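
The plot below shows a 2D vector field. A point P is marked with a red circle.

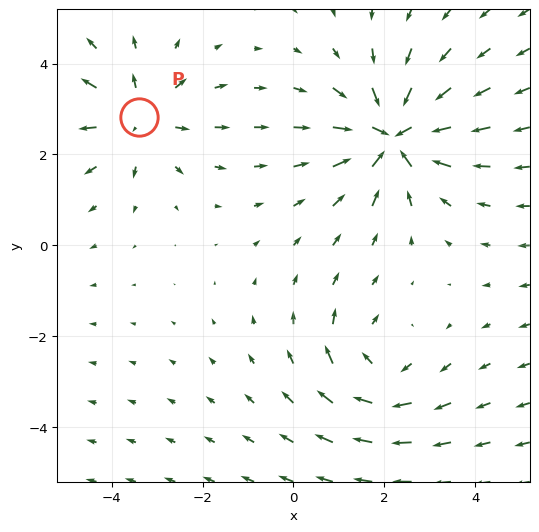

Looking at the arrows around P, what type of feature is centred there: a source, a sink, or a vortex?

source

At P (-3.4, 2.8) the arrows spread outward. Divergence about +3, curl ≈0 — positive divergence with near-zero curl is a source.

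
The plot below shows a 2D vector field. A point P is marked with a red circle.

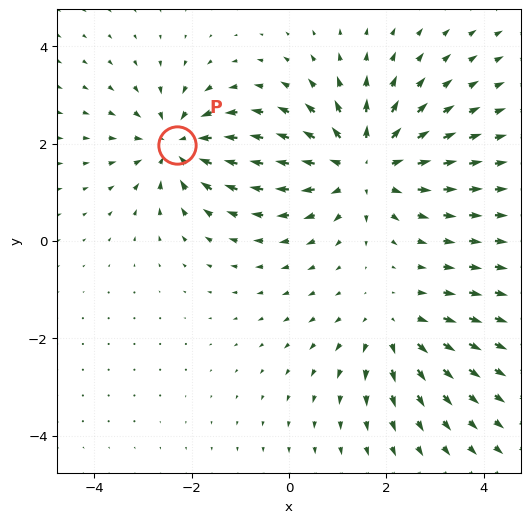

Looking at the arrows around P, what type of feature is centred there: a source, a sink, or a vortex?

sink

At P (-2.3, 2.0) the arrows converge inward. Divergence about -4, curl ≈0 — negative divergence with near-zero curl is a sink.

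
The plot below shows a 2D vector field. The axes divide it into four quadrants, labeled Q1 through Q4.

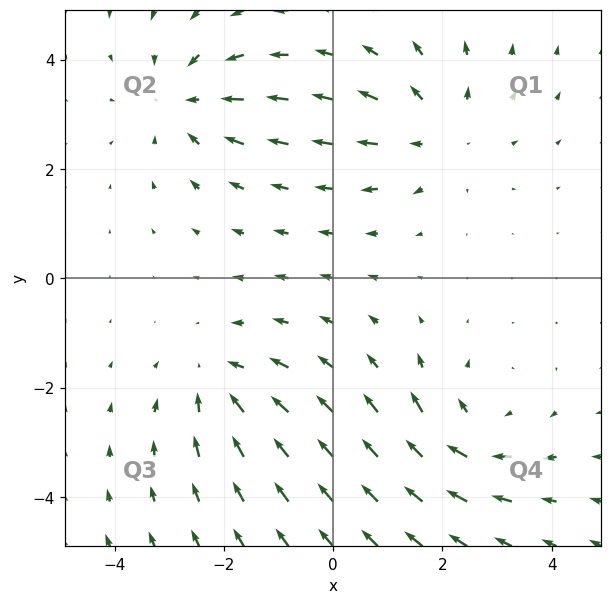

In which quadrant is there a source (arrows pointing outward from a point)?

The source sits at approximately (1.9, 2.7), which lies in quadrant Q1. The divergence there is about +3, positive as expected for a source.

Q1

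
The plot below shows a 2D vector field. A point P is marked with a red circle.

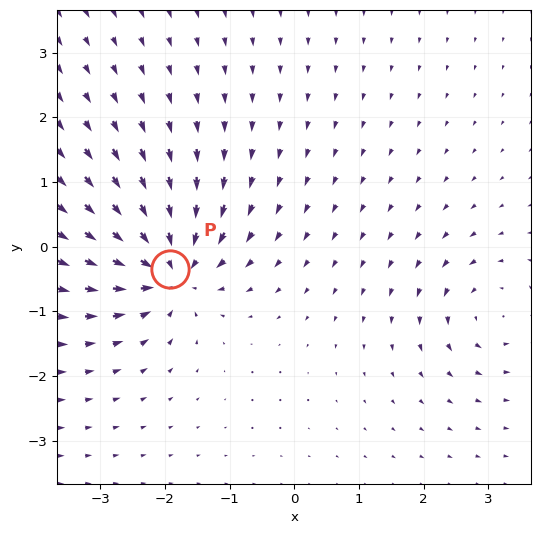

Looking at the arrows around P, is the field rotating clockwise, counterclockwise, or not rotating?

Near P at (-1.9, -0.4) the arrows show no circulation. The curl there is ≈0.

not rotating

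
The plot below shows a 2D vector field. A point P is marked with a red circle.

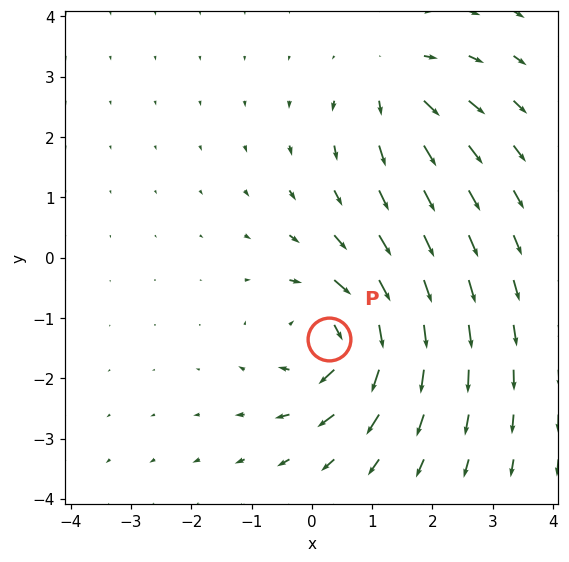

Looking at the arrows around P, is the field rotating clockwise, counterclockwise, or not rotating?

Near P at (0.3, -1.3) the arrows circulate clockwise. The curl (z-component) there is about -6; negative curl means clockwise rotation.

clockwise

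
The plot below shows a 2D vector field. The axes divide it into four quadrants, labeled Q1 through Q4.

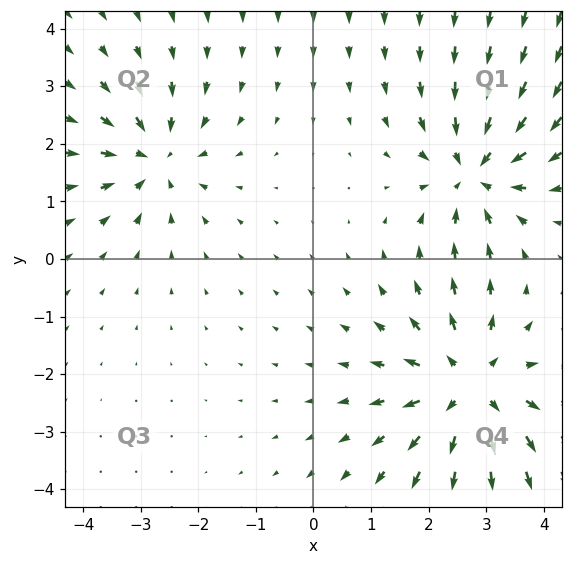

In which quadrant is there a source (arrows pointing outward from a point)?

Q4

The source sits at approximately (2.7, -2.2), which lies in quadrant Q4. The divergence there is about +4, positive as expected for a source.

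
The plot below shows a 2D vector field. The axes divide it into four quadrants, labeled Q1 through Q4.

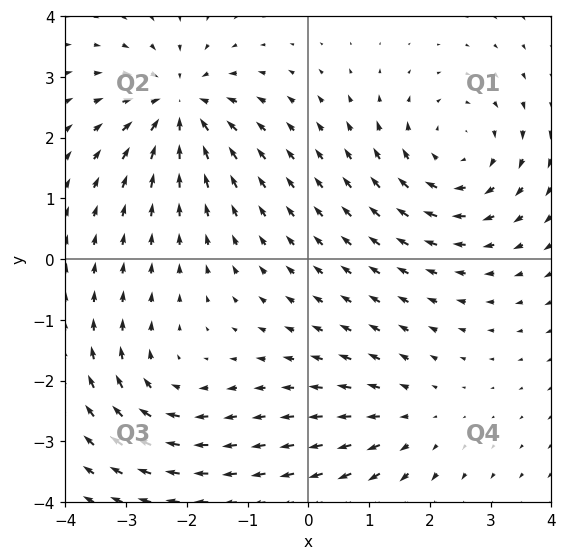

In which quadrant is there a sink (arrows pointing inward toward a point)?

Q2

The sink sits at approximately (-2.1, 2.5), which lies in quadrant Q2. The divergence there is about -6, negative as expected for a sink.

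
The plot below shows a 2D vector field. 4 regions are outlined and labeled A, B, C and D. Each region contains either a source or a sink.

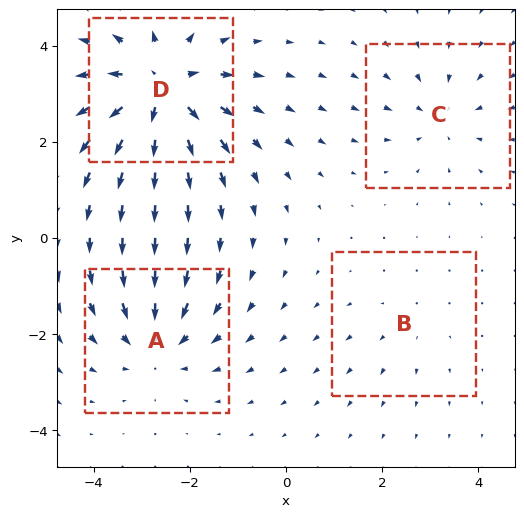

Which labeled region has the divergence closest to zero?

B

Divergence at each region's feature centre — A: about -4, B: about +2, C: about -3, D: about +7. Region B is closest to zero.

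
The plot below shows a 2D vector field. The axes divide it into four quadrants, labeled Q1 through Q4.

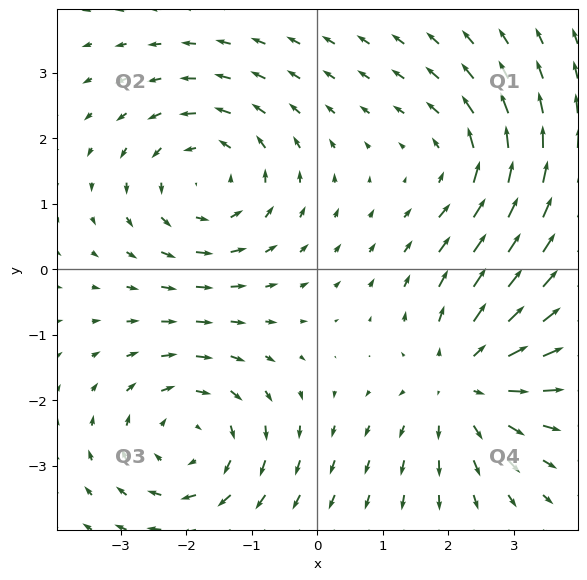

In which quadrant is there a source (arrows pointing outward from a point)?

Q4

The source sits at approximately (2.3, -1.7), which lies in quadrant Q4. The divergence there is about +4, positive as expected for a source.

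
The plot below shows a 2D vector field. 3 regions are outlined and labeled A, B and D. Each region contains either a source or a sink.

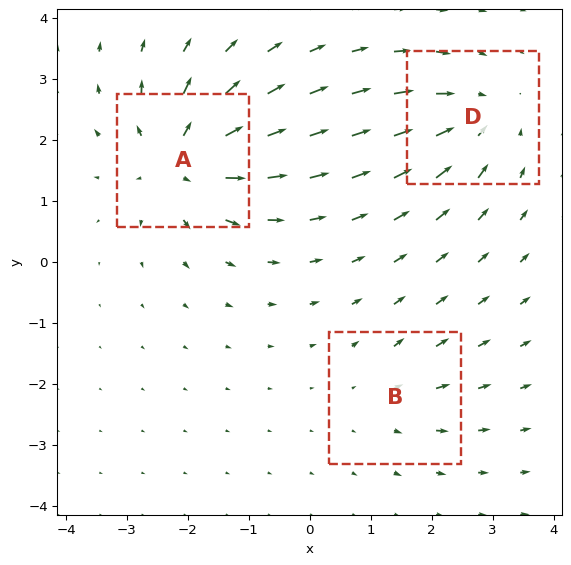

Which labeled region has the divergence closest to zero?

Divergence at each region's feature centre — A: about +5, B: about +2, D: about -4. Region B is closest to zero.

B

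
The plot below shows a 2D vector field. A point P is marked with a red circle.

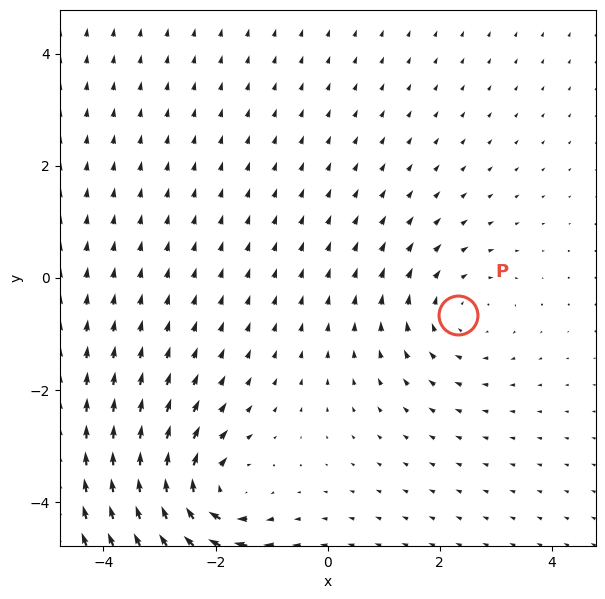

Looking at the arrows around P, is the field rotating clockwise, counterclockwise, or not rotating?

Near P at (2.3, -0.7) the arrows circulate clockwise. The curl (z-component) there is about -2; negative curl means clockwise rotation.

clockwise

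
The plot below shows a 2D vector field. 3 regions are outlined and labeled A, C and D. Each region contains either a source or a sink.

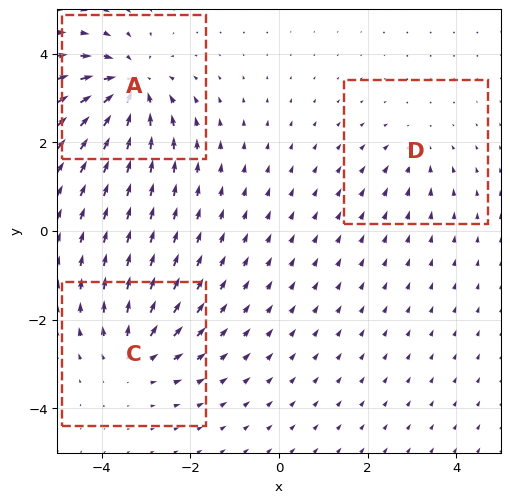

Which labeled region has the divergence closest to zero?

Divergence at each region's feature centre — A: about -5, C: about +3, D: about -2. Region D is closest to zero.

D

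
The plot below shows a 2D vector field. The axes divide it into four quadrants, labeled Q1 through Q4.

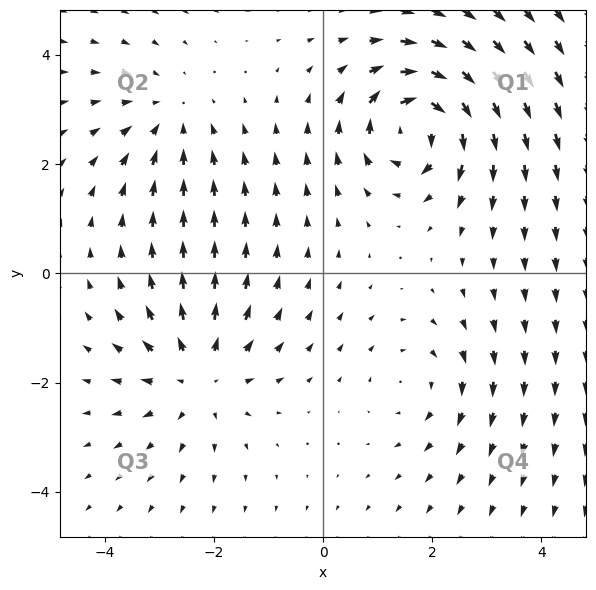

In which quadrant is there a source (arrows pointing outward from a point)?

Q3

The source sits at approximately (-2.3, -1.9), which lies in quadrant Q3. The divergence there is about +3, positive as expected for a source.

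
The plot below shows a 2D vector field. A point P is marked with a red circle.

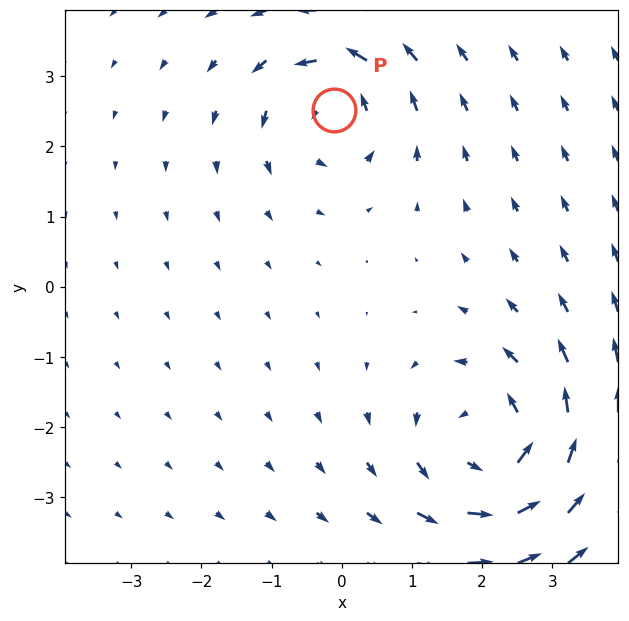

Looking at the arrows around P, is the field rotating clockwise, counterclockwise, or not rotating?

Near P at (-0.1, 2.5) the arrows circulate counterclockwise. The curl (z-component) there is about +4; positive curl means counterclockwise rotation.

counterclockwise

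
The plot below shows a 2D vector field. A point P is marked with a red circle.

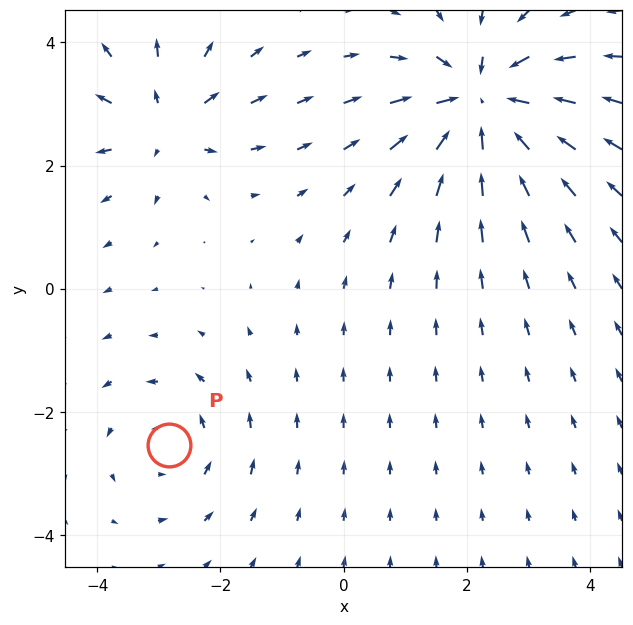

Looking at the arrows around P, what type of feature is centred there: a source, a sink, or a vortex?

vortex

At P (-2.8, -2.5) the arrows circulate counterclockwise. Divergence ≈0, curl about +3 — near-zero divergence with nonzero curl is a vortex.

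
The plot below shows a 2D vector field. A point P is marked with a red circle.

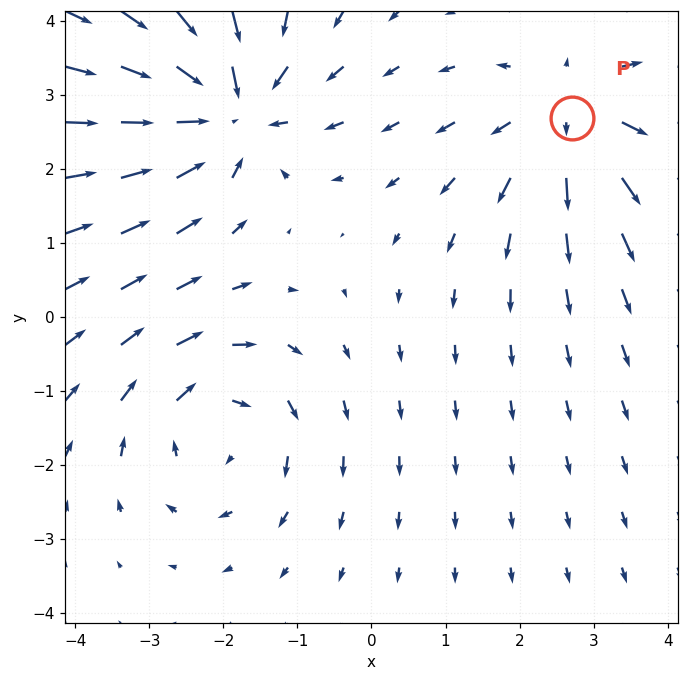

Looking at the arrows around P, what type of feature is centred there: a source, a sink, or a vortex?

source

At P (2.7, 2.7) the arrows spread outward. Divergence about +3, curl ≈0 — positive divergence with near-zero curl is a source.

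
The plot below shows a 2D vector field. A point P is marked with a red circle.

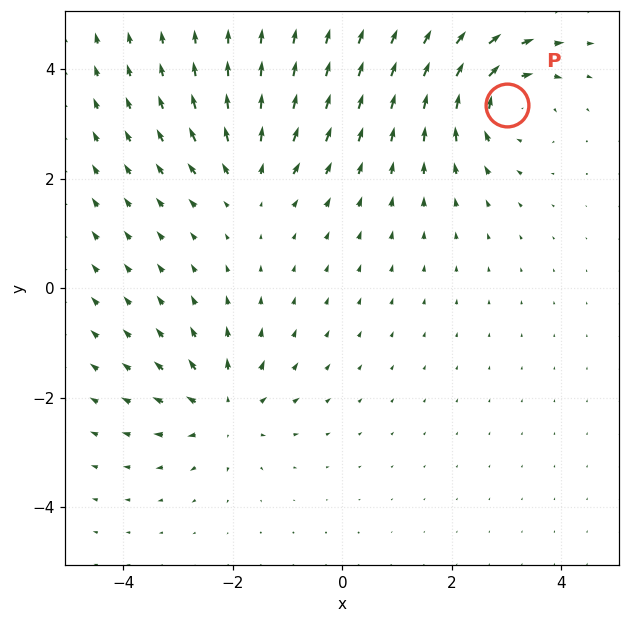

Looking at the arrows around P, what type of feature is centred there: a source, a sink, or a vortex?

vortex

At P (3.0, 3.3) the arrows circulate clockwise. Divergence ≈0, curl about -5 — near-zero divergence with nonzero curl is a vortex.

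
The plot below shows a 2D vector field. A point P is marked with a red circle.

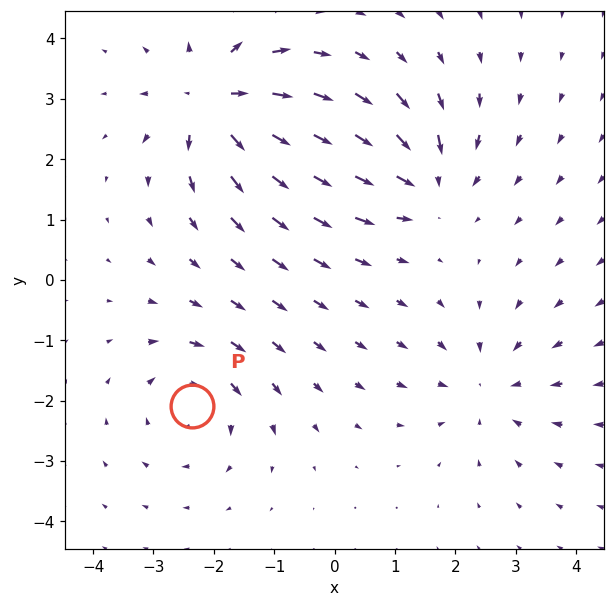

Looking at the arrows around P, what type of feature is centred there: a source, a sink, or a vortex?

At P (-2.4, -2.1) the arrows circulate clockwise. Divergence ≈0, curl about -4 — near-zero divergence with nonzero curl is a vortex.

vortex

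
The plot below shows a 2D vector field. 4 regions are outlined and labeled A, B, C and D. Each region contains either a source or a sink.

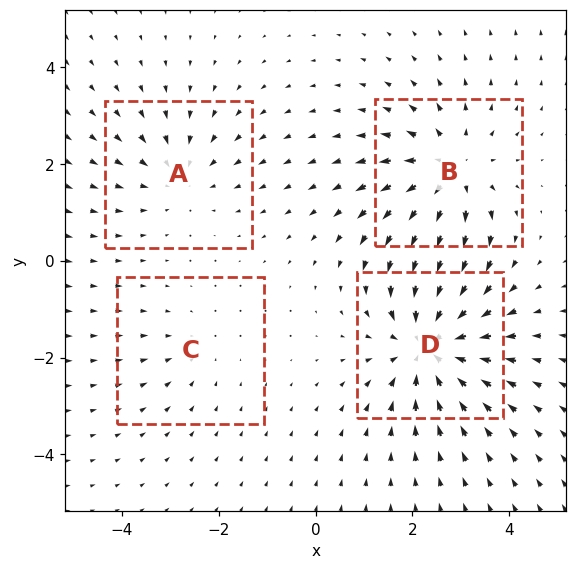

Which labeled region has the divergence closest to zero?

C

Divergence at each region's feature centre — A: about -3, B: about +5, C: about -2, D: about -6. Region C is closest to zero.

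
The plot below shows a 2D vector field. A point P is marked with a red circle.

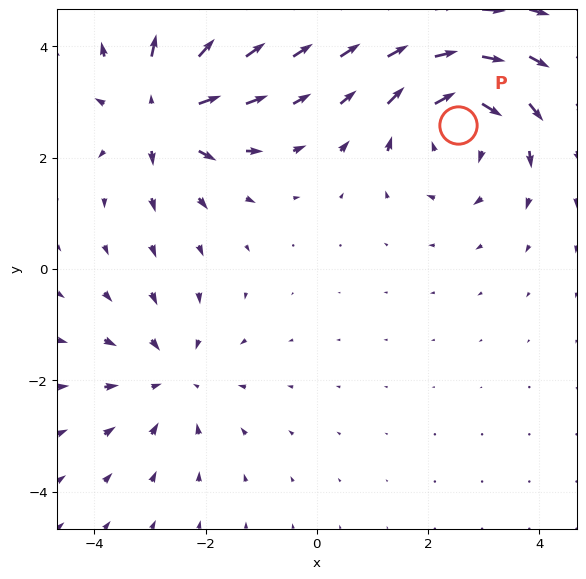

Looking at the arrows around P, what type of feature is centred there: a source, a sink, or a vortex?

vortex

At P (2.5, 2.6) the arrows circulate clockwise. Divergence ≈0, curl about -5 — near-zero divergence with nonzero curl is a vortex.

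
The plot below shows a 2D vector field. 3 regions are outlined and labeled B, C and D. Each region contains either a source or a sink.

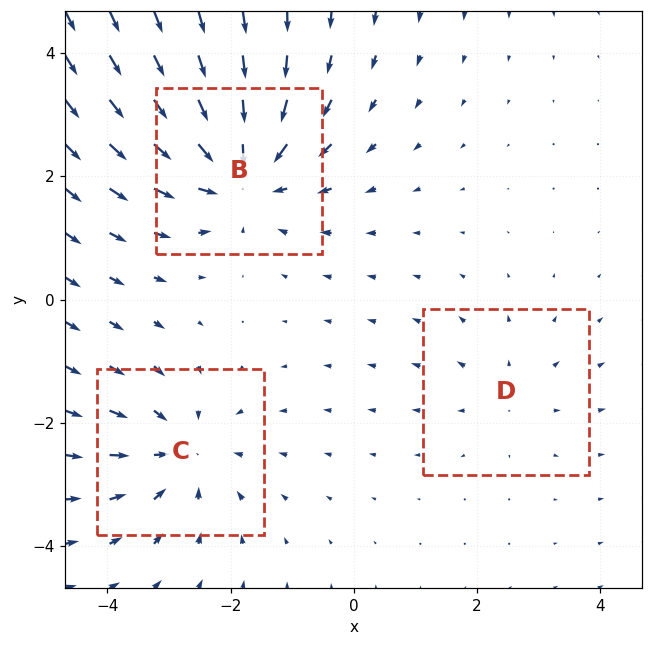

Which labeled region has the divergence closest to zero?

Divergence at each region's feature centre — B: about -5, C: about -3, D: about +2. Region D is closest to zero.

D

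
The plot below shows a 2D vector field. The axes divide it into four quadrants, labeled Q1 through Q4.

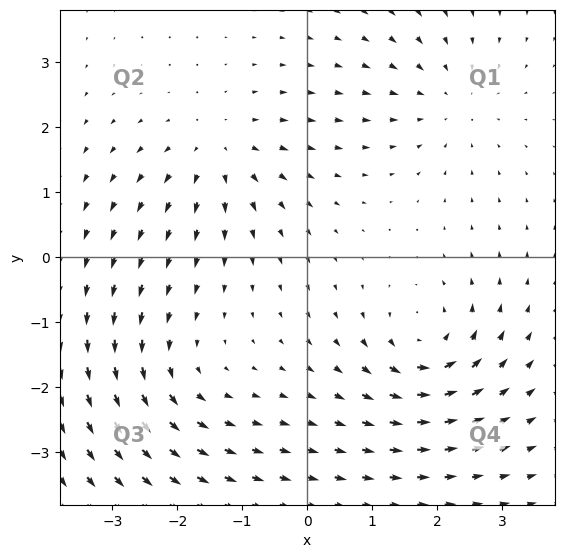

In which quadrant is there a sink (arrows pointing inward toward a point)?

The sink sits at approximately (2.2, 2.4), which lies in quadrant Q1. The divergence there is about -3, negative as expected for a sink.

Q1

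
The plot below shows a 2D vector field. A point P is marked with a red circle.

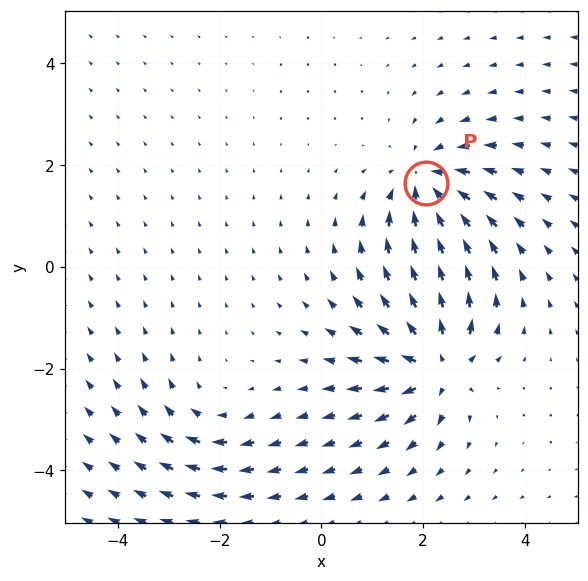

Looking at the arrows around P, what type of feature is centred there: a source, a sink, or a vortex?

sink

At P (2.1, 1.6) the arrows converge inward. Divergence about -5, curl ≈0 — negative divergence with near-zero curl is a sink.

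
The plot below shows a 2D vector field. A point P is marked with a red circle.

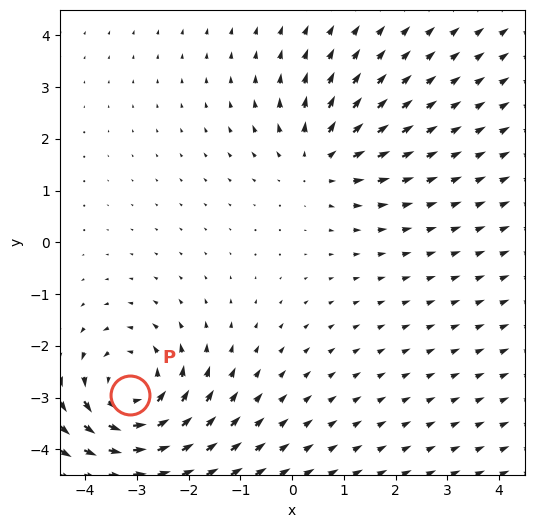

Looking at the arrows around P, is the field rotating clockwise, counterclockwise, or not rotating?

counterclockwise

Near P at (-3.1, -3.0) the arrows circulate counterclockwise. The curl (z-component) there is about +4; positive curl means counterclockwise rotation.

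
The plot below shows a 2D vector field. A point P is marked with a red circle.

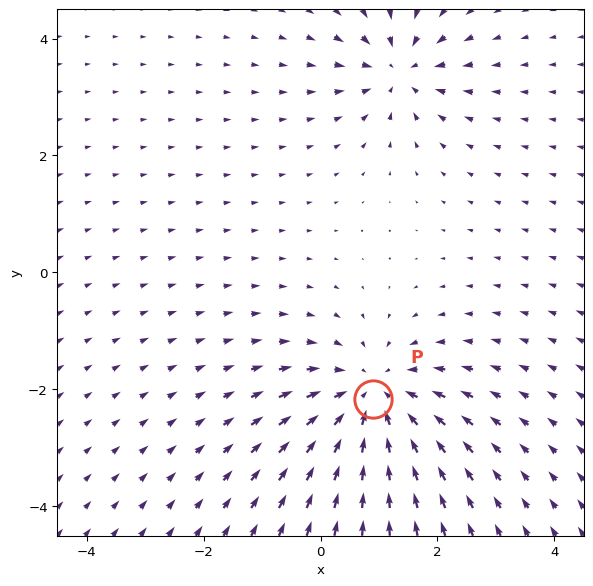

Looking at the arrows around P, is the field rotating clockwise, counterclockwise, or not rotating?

not rotating

Near P at (0.9, -2.2) the arrows show no circulation. The curl there is ≈0.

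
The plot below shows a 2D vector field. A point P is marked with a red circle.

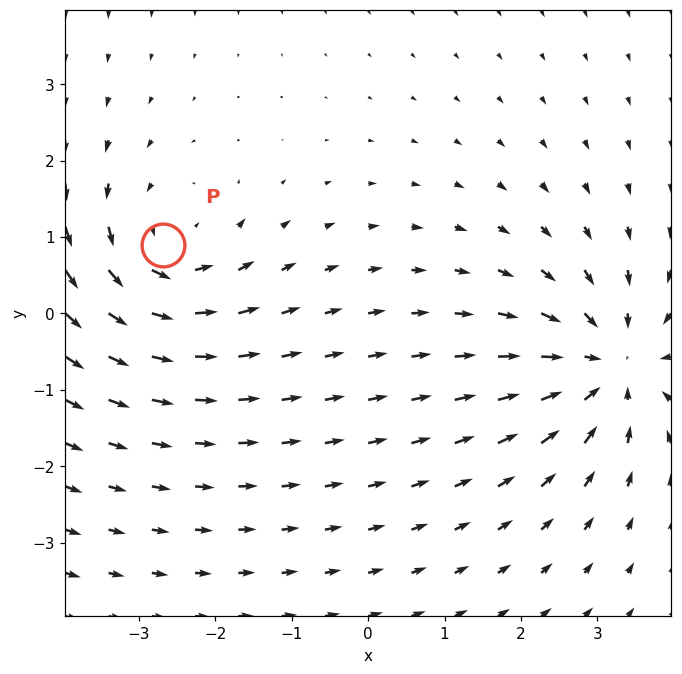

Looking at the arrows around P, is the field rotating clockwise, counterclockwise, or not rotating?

Near P at (-2.7, 0.9) the arrows circulate counterclockwise. The curl (z-component) there is about +3; positive curl means counterclockwise rotation.

counterclockwise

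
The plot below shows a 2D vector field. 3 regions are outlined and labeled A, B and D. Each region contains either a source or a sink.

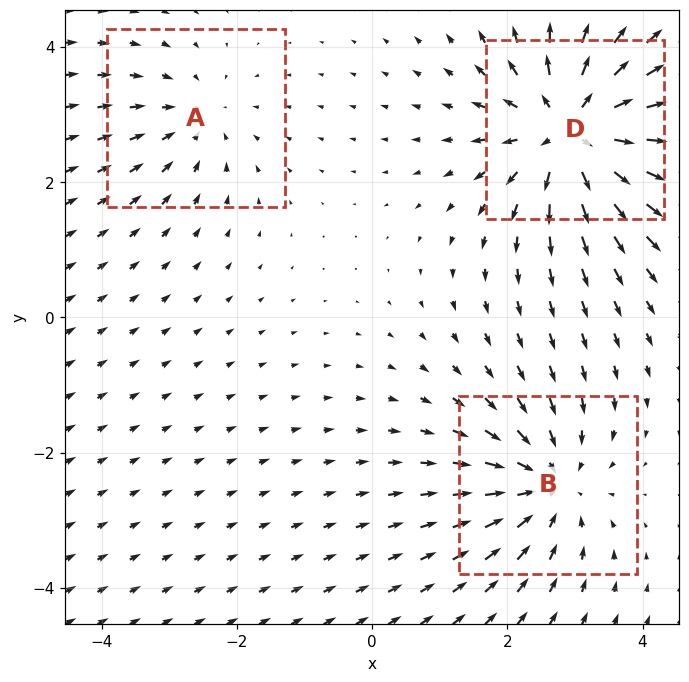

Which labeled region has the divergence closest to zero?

Divergence at each region's feature centre — A: about -2, B: about -3, D: about +5. Region A is closest to zero.

A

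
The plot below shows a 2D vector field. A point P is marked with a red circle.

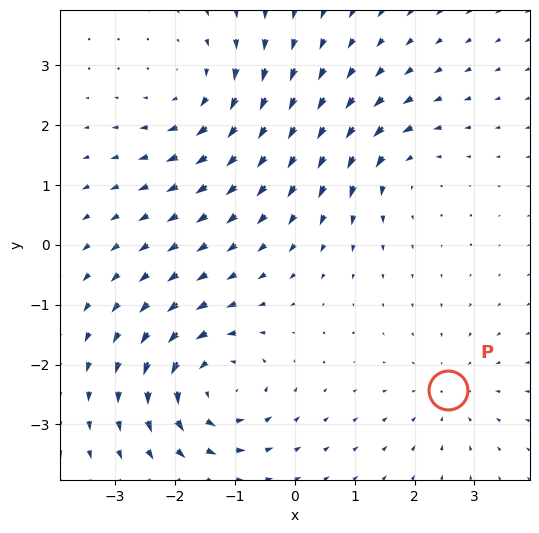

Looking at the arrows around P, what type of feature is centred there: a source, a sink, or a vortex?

At P (2.6, -2.4) the arrows converge inward. Divergence about -3, curl ≈0 — negative divergence with near-zero curl is a sink.

sink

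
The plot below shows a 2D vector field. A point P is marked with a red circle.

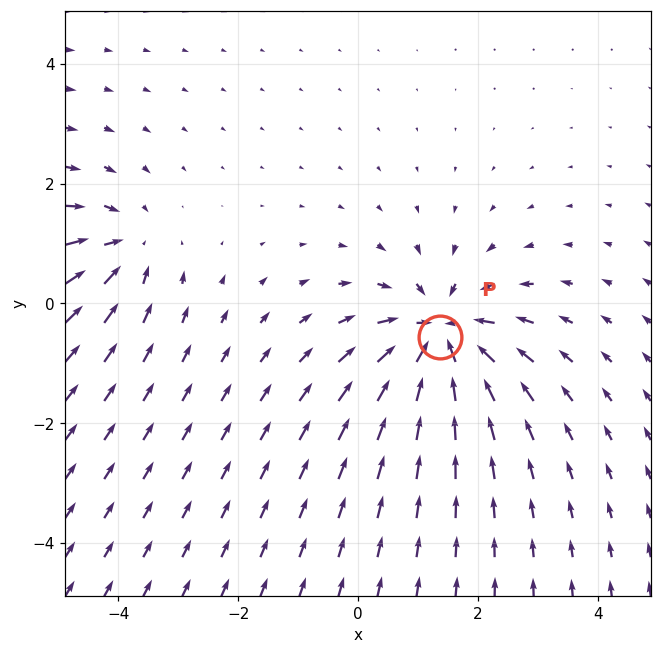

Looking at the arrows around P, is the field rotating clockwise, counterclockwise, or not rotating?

not rotating

Near P at (1.4, -0.6) the arrows show no circulation. The curl there is ≈0.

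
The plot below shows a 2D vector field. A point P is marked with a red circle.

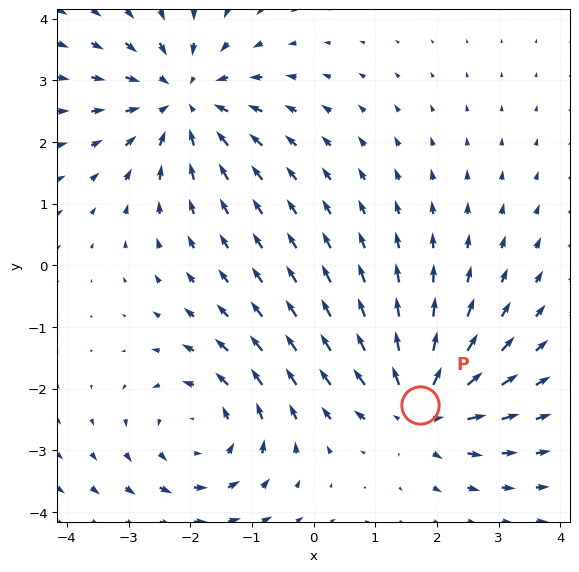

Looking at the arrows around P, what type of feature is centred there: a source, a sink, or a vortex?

source

At P (1.7, -2.3) the arrows spread outward. Divergence about +6, curl ≈0 — positive divergence with near-zero curl is a source.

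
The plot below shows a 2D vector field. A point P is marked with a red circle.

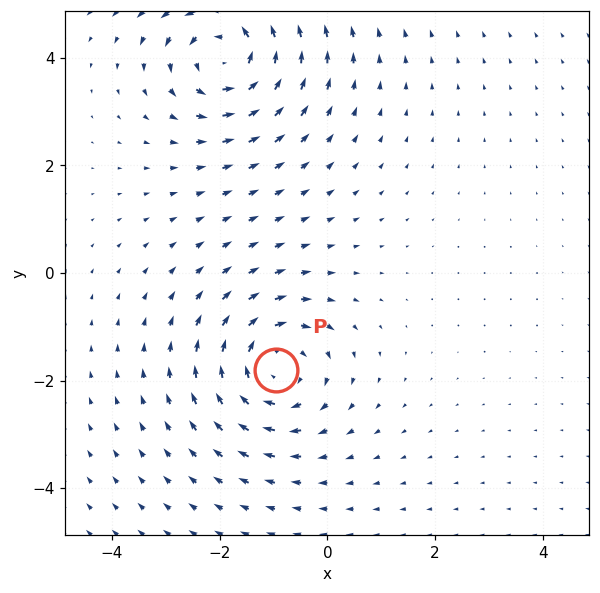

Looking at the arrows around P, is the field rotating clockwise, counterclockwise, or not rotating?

Near P at (-1.0, -1.8) the arrows circulate clockwise. The curl (z-component) there is about -3; negative curl means clockwise rotation.

clockwise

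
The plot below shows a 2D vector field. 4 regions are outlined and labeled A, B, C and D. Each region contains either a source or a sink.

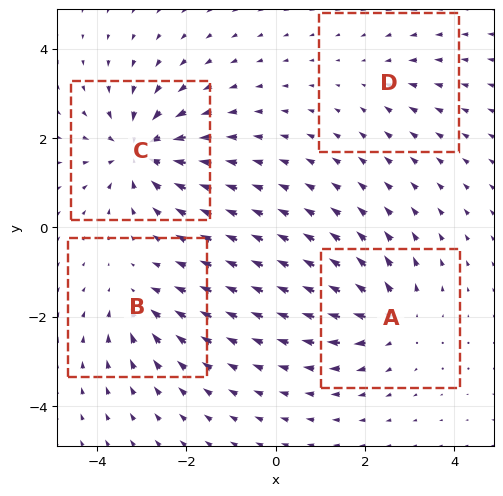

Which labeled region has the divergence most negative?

C

Divergence at each region's feature centre — A: about +5, B: about -4, C: about -7, D: about -2. Region C is most negative.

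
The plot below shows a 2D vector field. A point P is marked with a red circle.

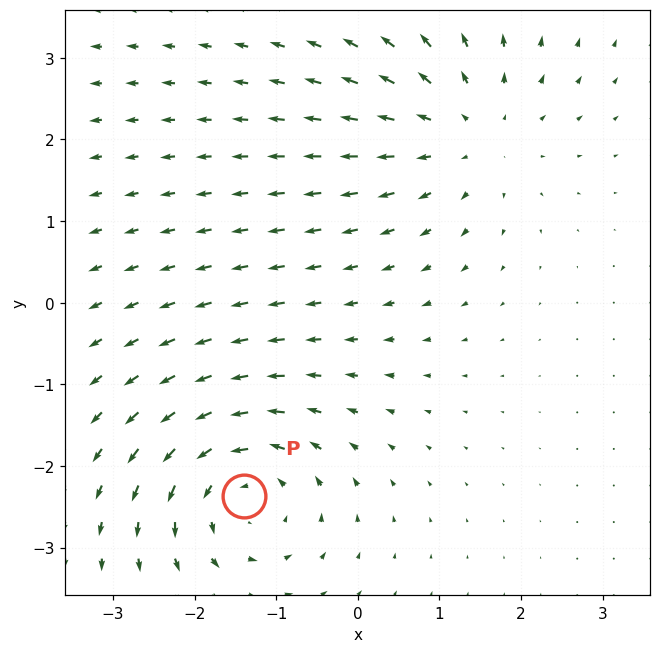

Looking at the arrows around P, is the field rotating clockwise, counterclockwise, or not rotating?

Near P at (-1.4, -2.4) the arrows circulate counterclockwise. The curl (z-component) there is about +5; positive curl means counterclockwise rotation.

counterclockwise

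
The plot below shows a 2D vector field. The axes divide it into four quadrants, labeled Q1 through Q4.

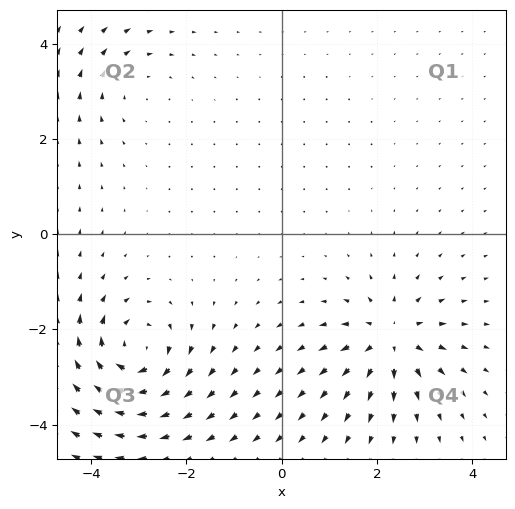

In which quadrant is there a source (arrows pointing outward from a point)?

The source sits at approximately (2.3, -2.2), which lies in quadrant Q4. The divergence there is about +5, positive as expected for a source.

Q4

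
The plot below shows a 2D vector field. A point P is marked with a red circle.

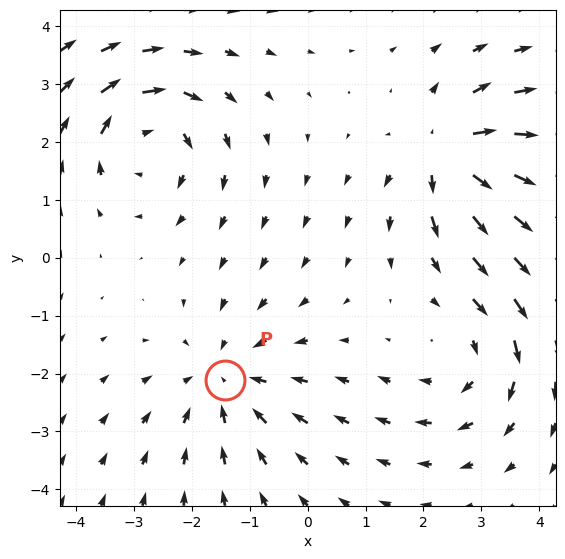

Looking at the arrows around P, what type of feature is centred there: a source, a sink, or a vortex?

At P (-1.4, -2.1) the arrows converge inward. Divergence about -3, curl ≈0 — negative divergence with near-zero curl is a sink.

sink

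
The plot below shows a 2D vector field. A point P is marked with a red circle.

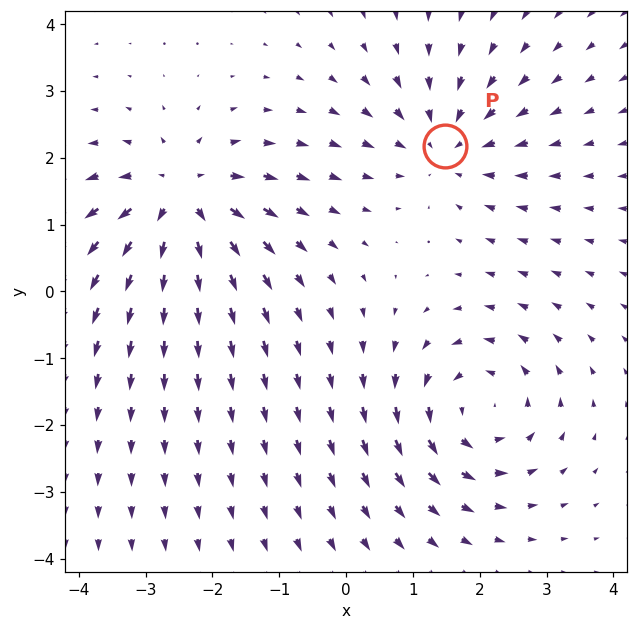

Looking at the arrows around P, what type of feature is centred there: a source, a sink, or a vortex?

At P (1.5, 2.2) the arrows converge inward. Divergence about -4, curl ≈0 — negative divergence with near-zero curl is a sink.

sink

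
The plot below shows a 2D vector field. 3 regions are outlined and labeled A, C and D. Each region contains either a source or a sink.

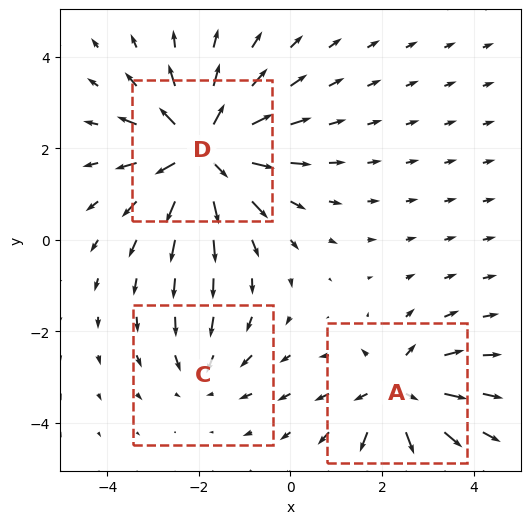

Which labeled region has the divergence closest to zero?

C

Divergence at each region's feature centre — A: about +4, C: about -2, D: about +6. Region C is closest to zero.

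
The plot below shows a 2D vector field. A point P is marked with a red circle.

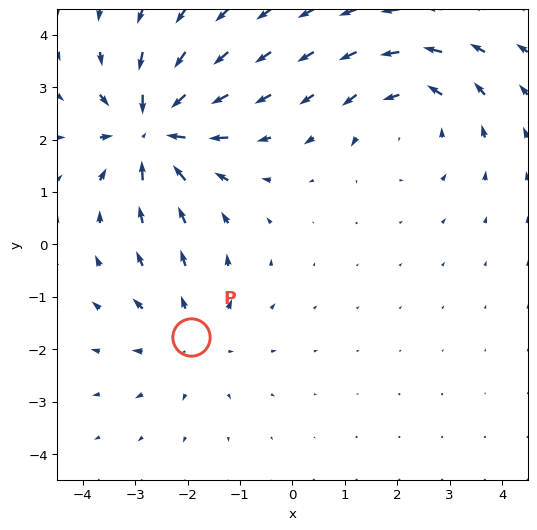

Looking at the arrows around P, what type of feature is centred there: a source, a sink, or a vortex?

source

At P (-1.9, -1.8) the arrows spread outward. Divergence about +2, curl ≈0 — positive divergence with near-zero curl is a source.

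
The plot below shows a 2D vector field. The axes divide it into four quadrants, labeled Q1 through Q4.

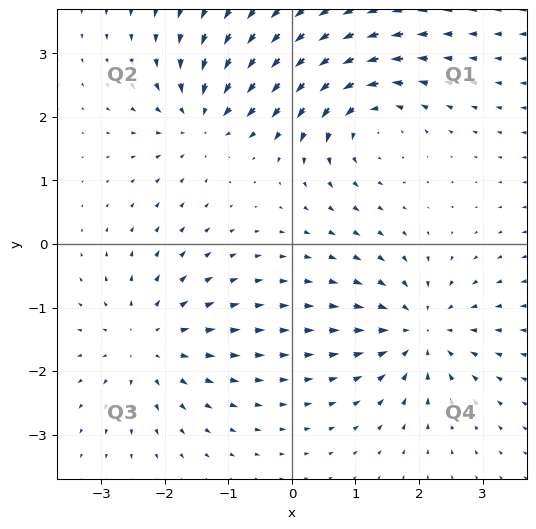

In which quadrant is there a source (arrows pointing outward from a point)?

The source sits at approximately (-2.3, -1.5), which lies in quadrant Q3. The divergence there is about +4, positive as expected for a source.

Q3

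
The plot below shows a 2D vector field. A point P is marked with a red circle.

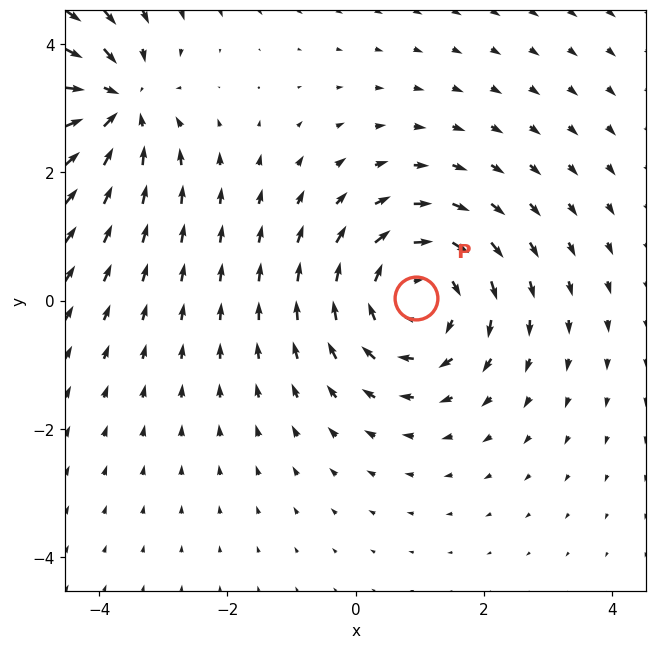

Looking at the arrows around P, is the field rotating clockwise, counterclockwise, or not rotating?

clockwise

Near P at (0.9, 0.0) the arrows circulate clockwise. The curl (z-component) there is about -3; negative curl means clockwise rotation.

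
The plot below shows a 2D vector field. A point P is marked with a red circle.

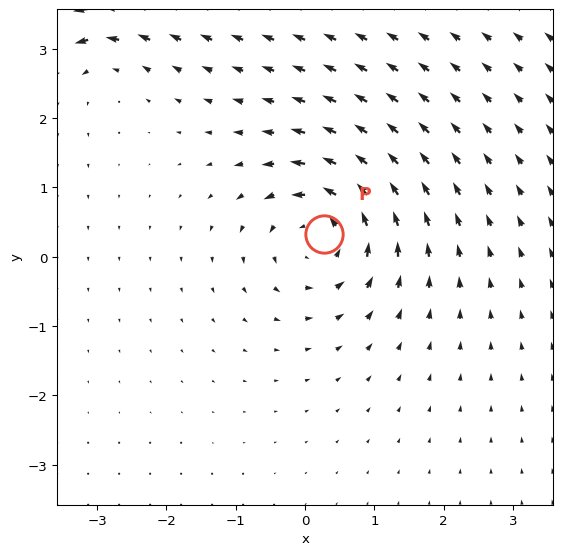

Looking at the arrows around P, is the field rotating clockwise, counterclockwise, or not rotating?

Near P at (0.3, 0.3) the arrows circulate counterclockwise. The curl (z-component) there is about +6; positive curl means counterclockwise rotation.

counterclockwise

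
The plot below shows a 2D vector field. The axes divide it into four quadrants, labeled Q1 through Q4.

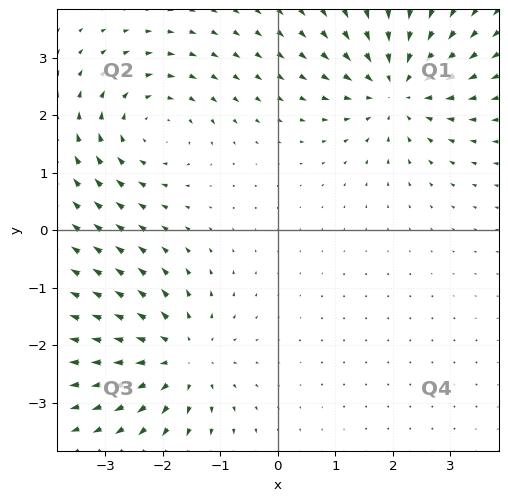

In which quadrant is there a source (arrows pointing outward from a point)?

The source sits at approximately (-1.7, -2.2), which lies in quadrant Q3. The divergence there is about +5, positive as expected for a source.

Q3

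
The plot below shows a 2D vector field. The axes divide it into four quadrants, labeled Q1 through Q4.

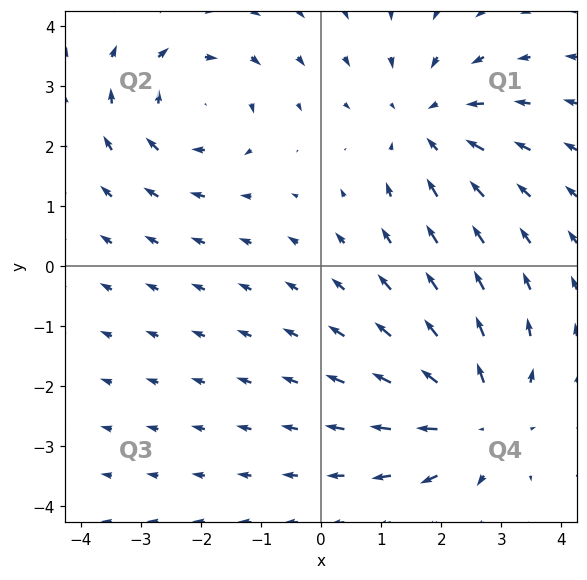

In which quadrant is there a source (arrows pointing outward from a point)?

The source sits at approximately (2.6, -2.5), which lies in quadrant Q4. The divergence there is about +4, positive as expected for a source.

Q4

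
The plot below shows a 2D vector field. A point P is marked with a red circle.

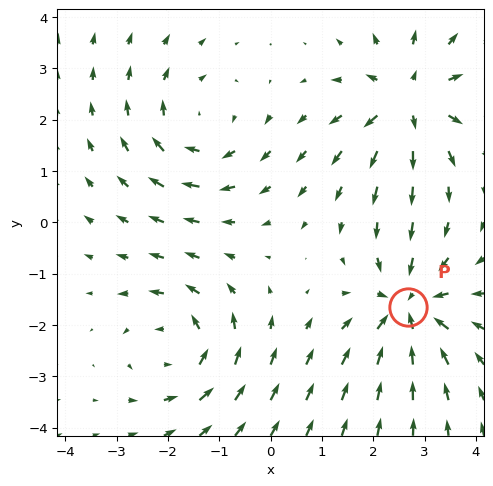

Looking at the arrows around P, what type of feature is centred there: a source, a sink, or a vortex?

sink

At P (2.7, -1.6) the arrows converge inward. Divergence about -4, curl ≈0 — negative divergence with near-zero curl is a sink.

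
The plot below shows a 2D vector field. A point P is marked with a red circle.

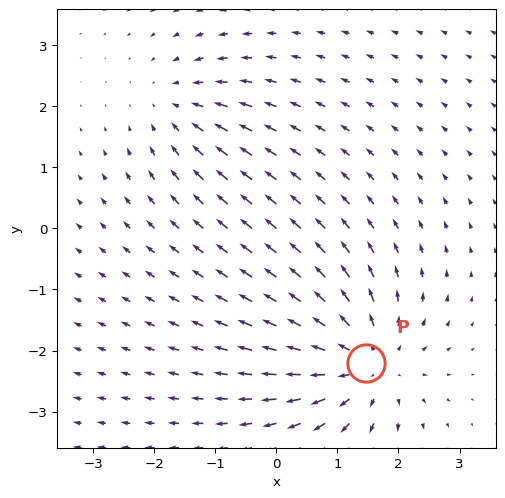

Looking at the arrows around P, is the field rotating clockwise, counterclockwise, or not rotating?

Near P at (1.5, -2.2) the arrows show no circulation. The curl there is ≈0.

not rotating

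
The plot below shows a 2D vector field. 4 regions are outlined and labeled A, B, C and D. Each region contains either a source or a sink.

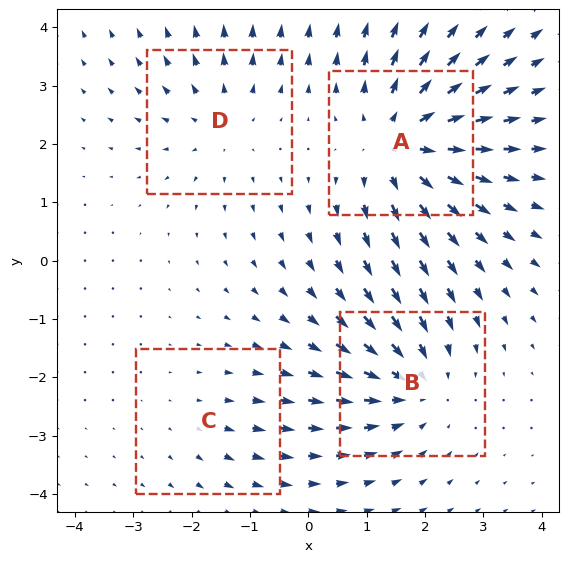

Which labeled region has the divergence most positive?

A

Divergence at each region's feature centre — A: about +6, B: about -4, C: about +2, D: about +3. Region A is most positive.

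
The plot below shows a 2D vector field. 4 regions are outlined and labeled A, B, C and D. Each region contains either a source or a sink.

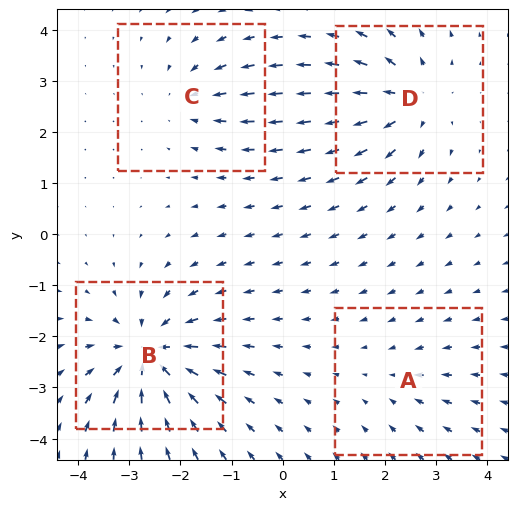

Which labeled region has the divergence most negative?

B

Divergence at each region's feature centre — A: about -2, B: about -7, C: about -4, D: about +6. Region B is most negative.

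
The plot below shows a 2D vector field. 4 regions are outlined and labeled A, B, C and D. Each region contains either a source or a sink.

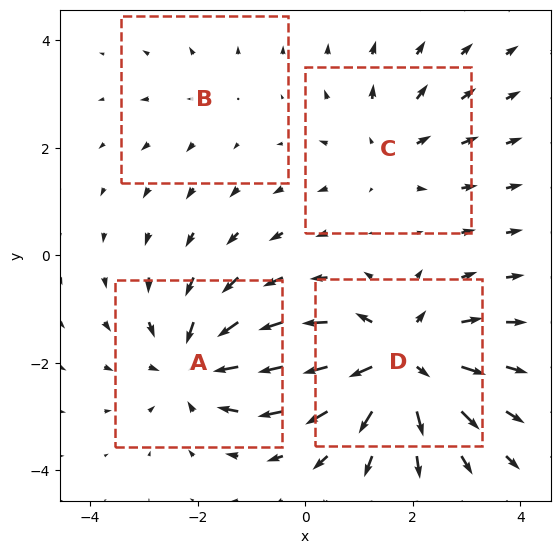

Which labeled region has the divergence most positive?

Divergence at each region's feature centre — A: about -5, B: about +2, C: about +3, D: about +6. Region D is most positive.

D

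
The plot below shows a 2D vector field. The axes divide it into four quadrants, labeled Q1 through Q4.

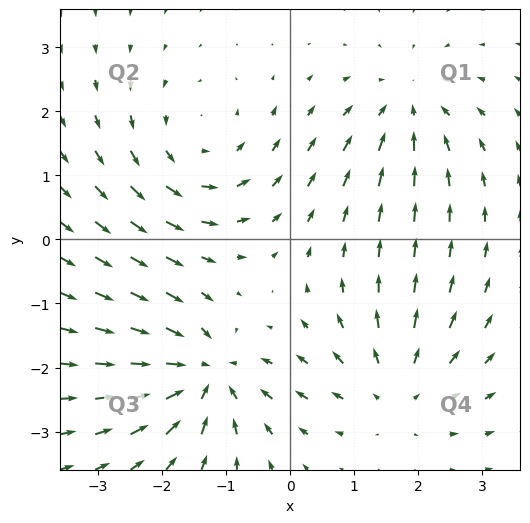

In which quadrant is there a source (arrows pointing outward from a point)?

The source sits at approximately (1.7, -2.3), which lies in quadrant Q4. The divergence there is about +3, positive as expected for a source.

Q4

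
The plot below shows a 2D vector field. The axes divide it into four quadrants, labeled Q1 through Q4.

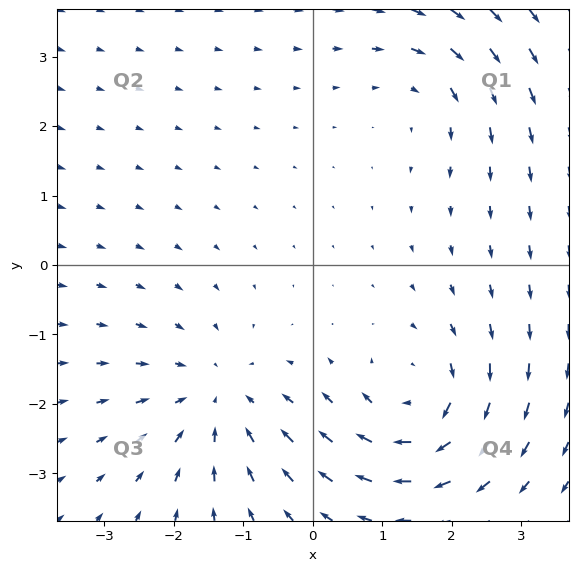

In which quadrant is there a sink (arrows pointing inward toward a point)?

Q3

The sink sits at approximately (-1.4, -1.9), which lies in quadrant Q3. The divergence there is about -4, negative as expected for a sink.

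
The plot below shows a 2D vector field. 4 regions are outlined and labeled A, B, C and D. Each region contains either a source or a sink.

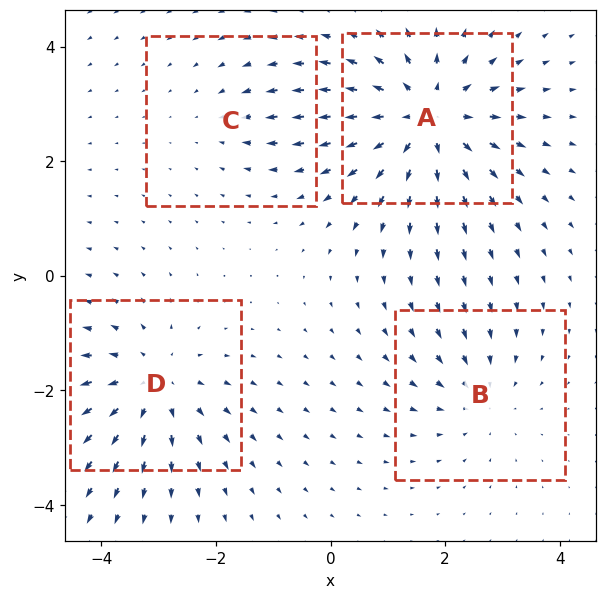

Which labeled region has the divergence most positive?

A

Divergence at each region's feature centre — A: about +6, B: about -3, C: about -2, D: about +4. Region A is most positive.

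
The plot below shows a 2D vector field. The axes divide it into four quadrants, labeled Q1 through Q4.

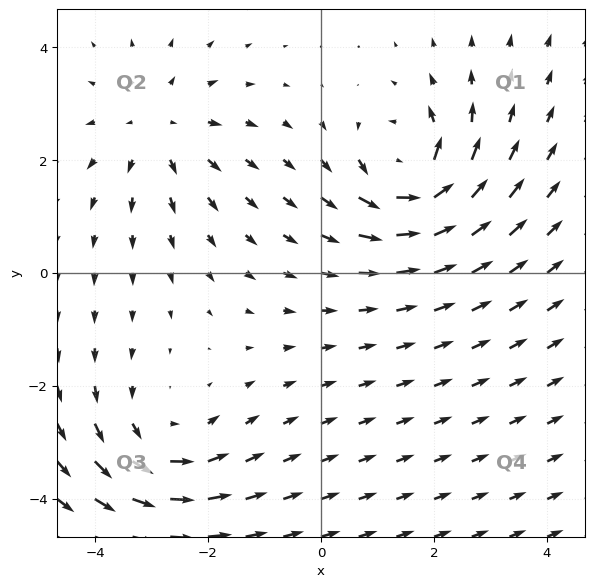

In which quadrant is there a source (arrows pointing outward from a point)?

Q2

The source sits at approximately (-2.9, 2.6), which lies in quadrant Q2. The divergence there is about +3, positive as expected for a source.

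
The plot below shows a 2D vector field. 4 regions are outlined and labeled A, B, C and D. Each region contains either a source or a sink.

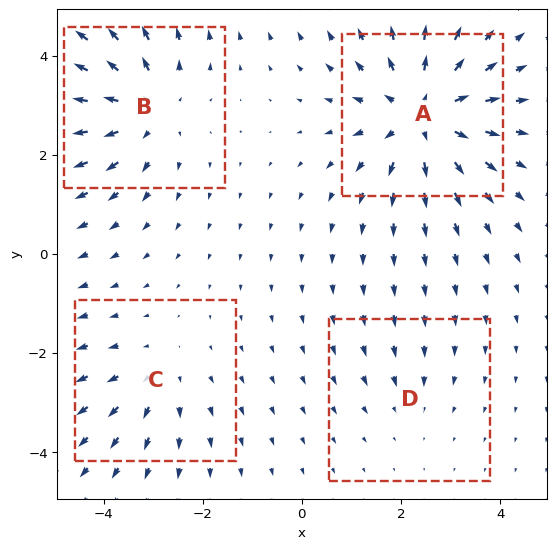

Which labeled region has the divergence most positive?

Divergence at each region's feature centre — A: about +6, B: about +5, C: about +3, D: about -2. Region A is most positive.

A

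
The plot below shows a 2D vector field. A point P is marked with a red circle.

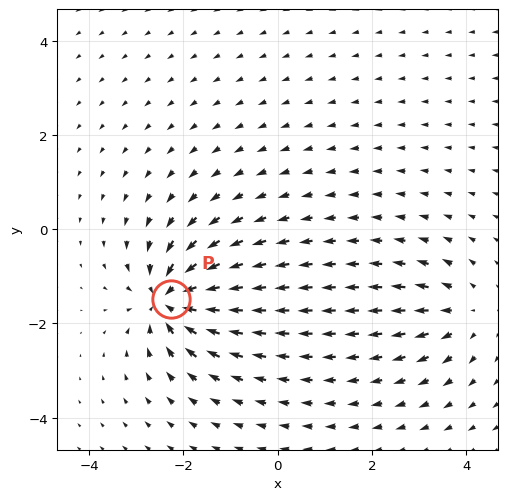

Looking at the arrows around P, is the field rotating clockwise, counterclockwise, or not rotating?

Near P at (-2.3, -1.5) the arrows show no circulation. The curl there is ≈0.

not rotating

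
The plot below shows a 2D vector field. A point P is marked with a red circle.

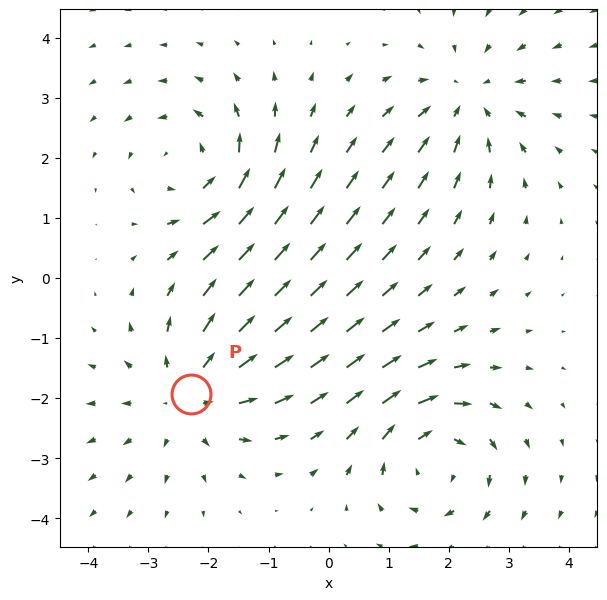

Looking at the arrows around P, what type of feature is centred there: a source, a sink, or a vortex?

At P (-2.3, -1.9) the arrows spread outward. Divergence about +3, curl ≈0 — positive divergence with near-zero curl is a source.

source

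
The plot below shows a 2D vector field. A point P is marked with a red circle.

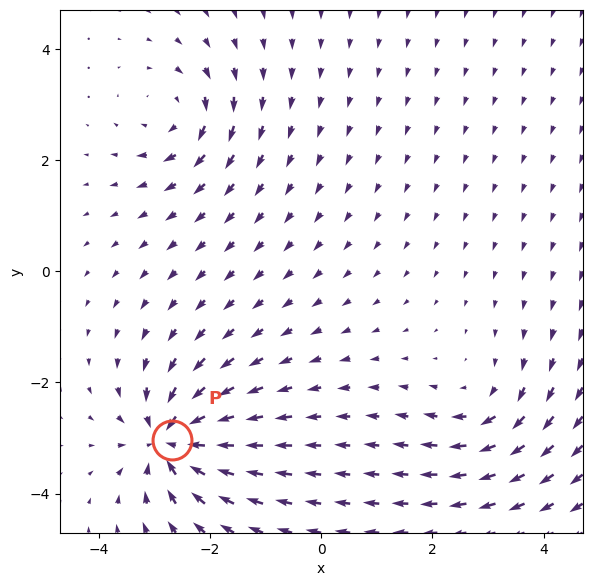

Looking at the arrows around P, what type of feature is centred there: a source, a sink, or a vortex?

At P (-2.7, -3.0) the arrows converge inward. Divergence about -6, curl ≈0 — negative divergence with near-zero curl is a sink.

sink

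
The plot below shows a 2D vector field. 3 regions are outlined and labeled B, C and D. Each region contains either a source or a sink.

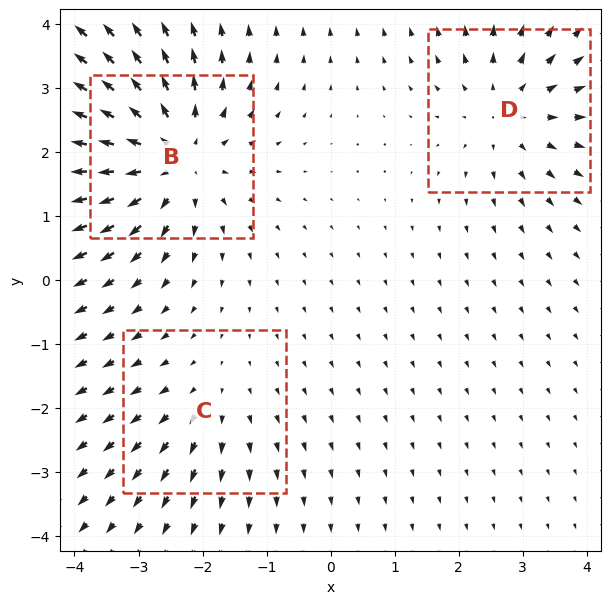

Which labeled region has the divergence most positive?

Divergence at each region's feature centre — B: about +4, C: about +2, D: about +3. Region B is most positive.

B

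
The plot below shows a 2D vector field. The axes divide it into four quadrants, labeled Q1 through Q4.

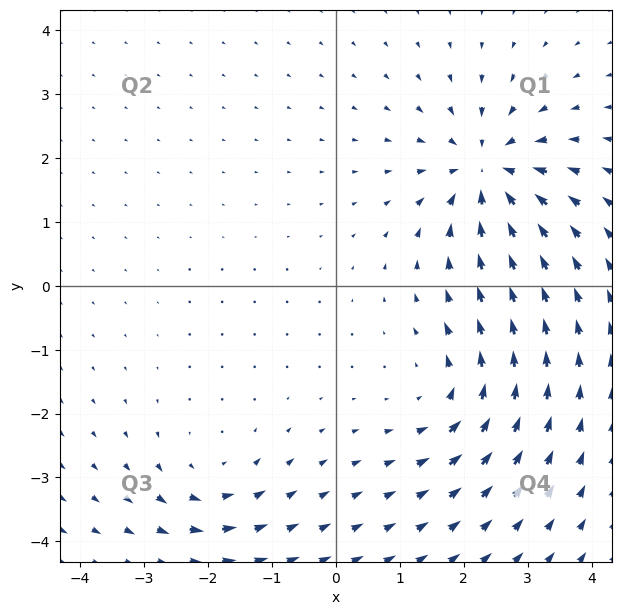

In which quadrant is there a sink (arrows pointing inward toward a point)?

The sink sits at approximately (2.4, 1.8), which lies in quadrant Q1. The divergence there is about -6, negative as expected for a sink.

Q1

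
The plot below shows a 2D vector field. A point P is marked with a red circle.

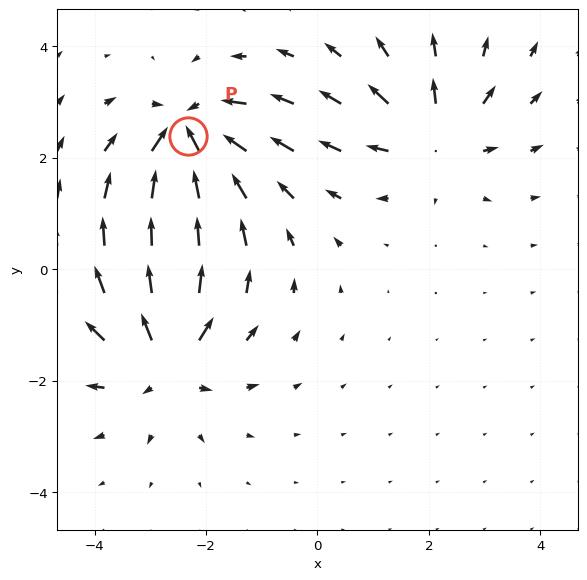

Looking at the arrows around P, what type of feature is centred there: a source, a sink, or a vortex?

sink

At P (-2.3, 2.4) the arrows converge inward. Divergence about -4, curl ≈0 — negative divergence with near-zero curl is a sink.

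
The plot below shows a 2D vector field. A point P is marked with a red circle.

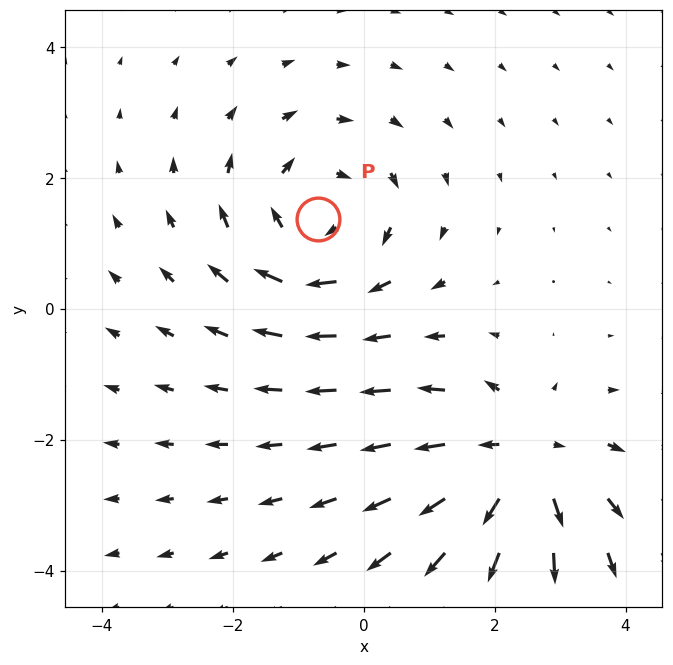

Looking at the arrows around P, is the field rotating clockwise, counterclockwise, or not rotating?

clockwise

Near P at (-0.7, 1.4) the arrows circulate clockwise. The curl (z-component) there is about -4; negative curl means clockwise rotation.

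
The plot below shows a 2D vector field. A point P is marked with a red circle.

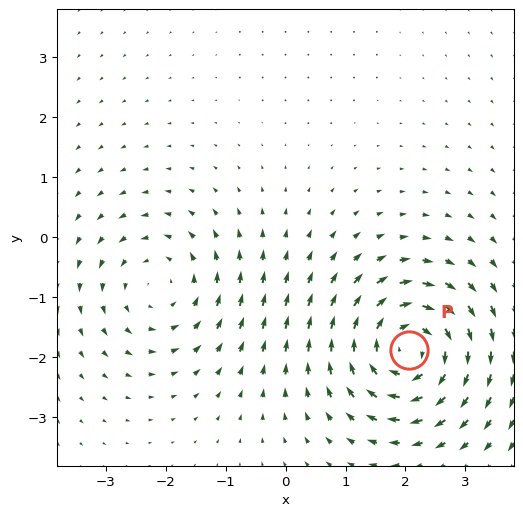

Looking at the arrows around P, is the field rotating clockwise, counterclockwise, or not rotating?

clockwise

Near P at (2.1, -1.9) the arrows circulate clockwise. The curl (z-component) there is about -6; negative curl means clockwise rotation.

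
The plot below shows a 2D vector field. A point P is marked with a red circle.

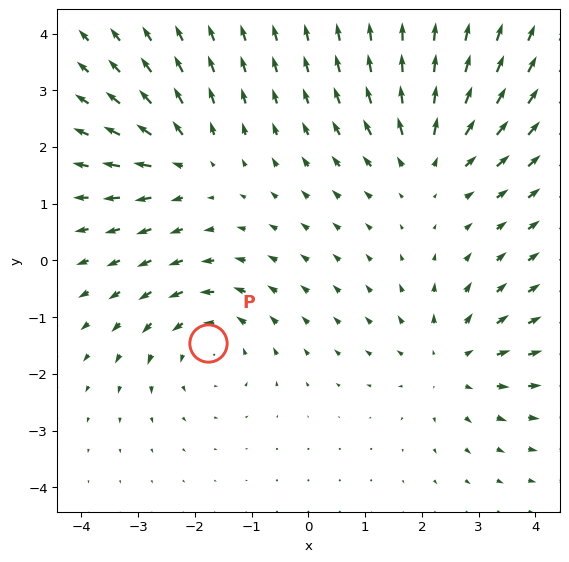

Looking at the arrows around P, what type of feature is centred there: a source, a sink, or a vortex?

vortex

At P (-1.8, -1.5) the arrows circulate counterclockwise. Divergence ≈0, curl about +4 — near-zero divergence with nonzero curl is a vortex.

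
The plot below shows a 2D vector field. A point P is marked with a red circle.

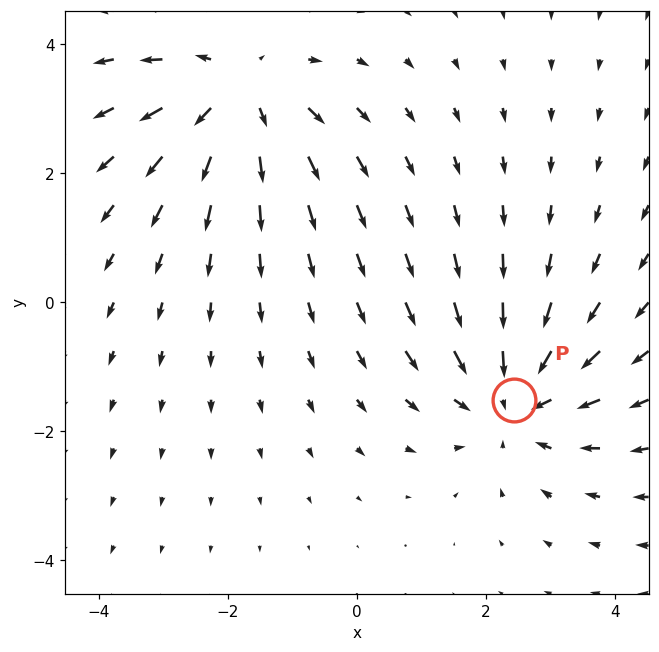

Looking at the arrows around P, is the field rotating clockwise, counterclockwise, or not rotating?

Near P at (2.4, -1.5) the arrows show no circulation. The curl there is ≈0.

not rotating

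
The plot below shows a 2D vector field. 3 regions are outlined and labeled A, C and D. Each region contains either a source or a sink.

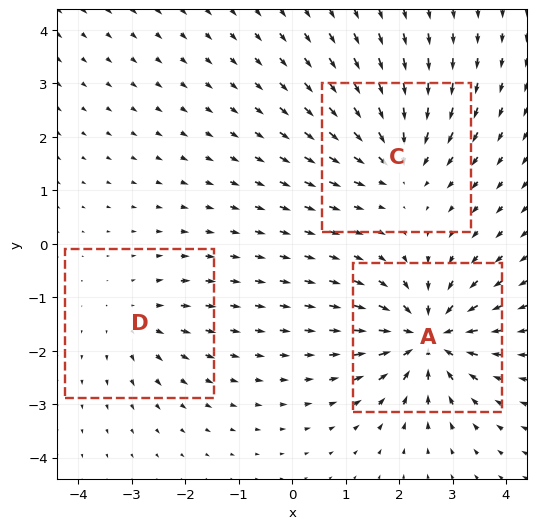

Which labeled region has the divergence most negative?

A

Divergence at each region's feature centre — A: about -6, C: about -4, D: about +3. Region A is most negative.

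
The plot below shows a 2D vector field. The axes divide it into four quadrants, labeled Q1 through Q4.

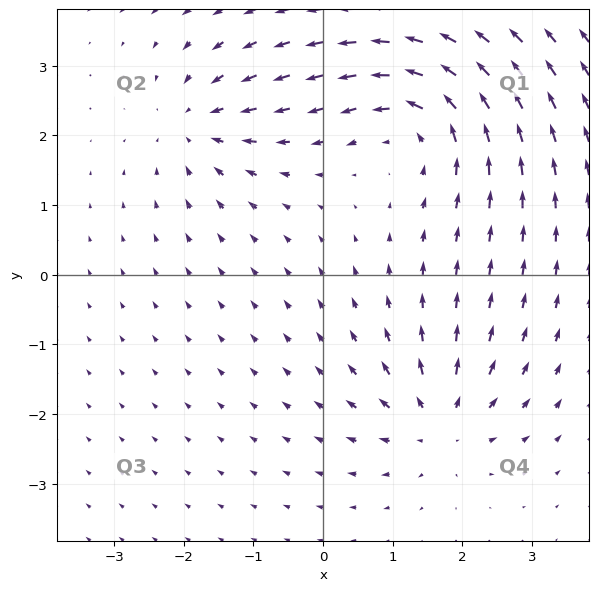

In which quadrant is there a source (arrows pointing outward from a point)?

Q4

The source sits at approximately (1.7, -2.1), which lies in quadrant Q4. The divergence there is about +4, positive as expected for a source.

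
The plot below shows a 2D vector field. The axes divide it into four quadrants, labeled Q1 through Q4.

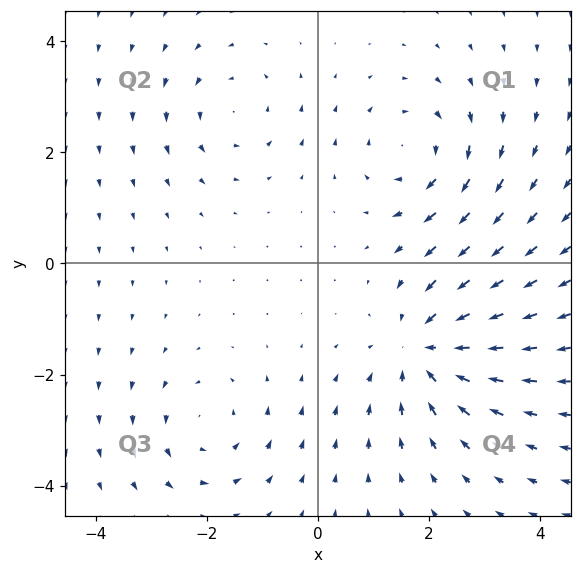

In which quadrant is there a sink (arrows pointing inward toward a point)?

The sink sits at approximately (2.0, -1.5), which lies in quadrant Q4. The divergence there is about -5, negative as expected for a sink.

Q4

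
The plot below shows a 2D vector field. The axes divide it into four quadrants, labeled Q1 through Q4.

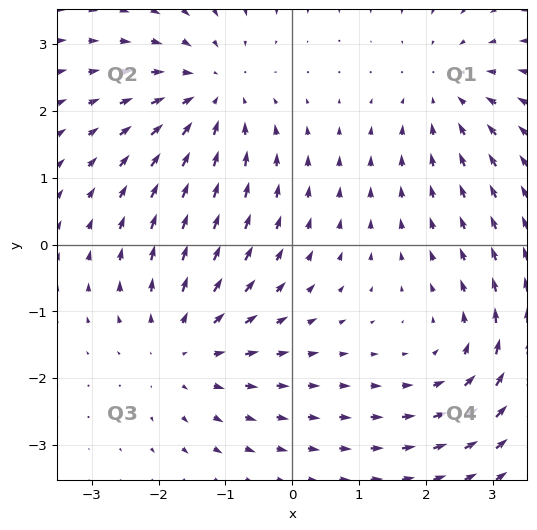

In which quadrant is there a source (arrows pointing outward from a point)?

The source sits at approximately (-1.6, -1.5), which lies in quadrant Q3. The divergence there is about +4, positive as expected for a source.

Q3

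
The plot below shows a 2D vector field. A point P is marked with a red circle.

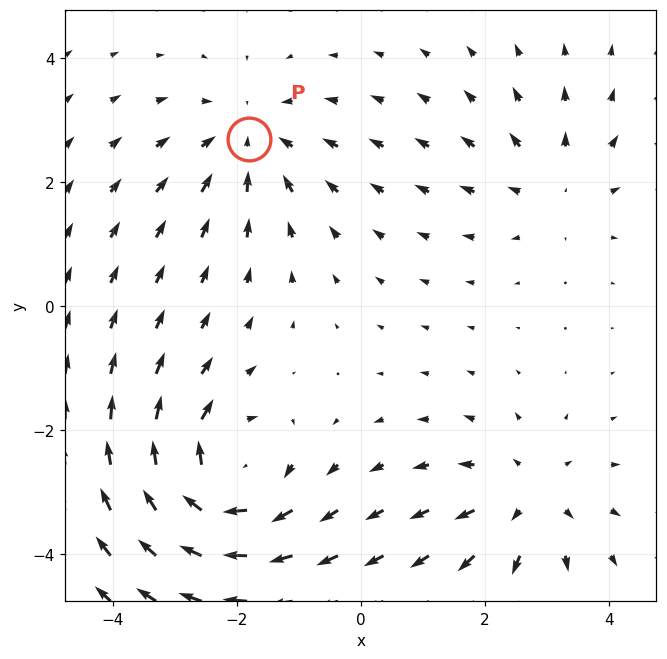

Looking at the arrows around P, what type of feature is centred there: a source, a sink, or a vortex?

At P (-1.8, 2.7) the arrows converge inward. Divergence about -3, curl ≈0 — negative divergence with near-zero curl is a sink.

sink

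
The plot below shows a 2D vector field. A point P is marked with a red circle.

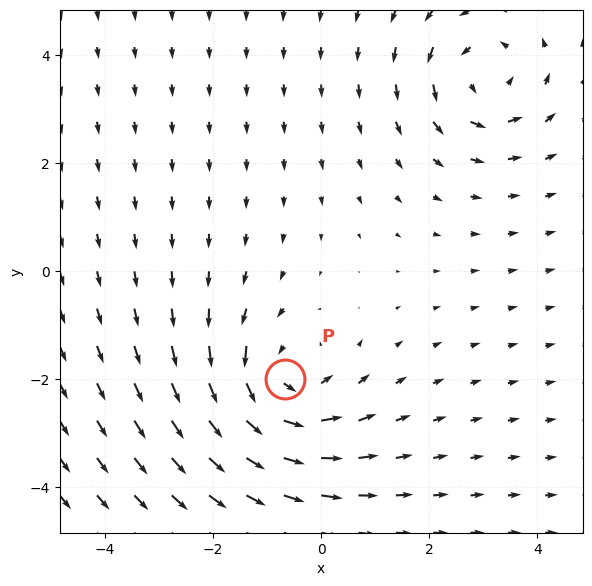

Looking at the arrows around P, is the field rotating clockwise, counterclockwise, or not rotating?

Near P at (-0.7, -2.0) the arrows circulate counterclockwise. The curl (z-component) there is about +4; positive curl means counterclockwise rotation.

counterclockwise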